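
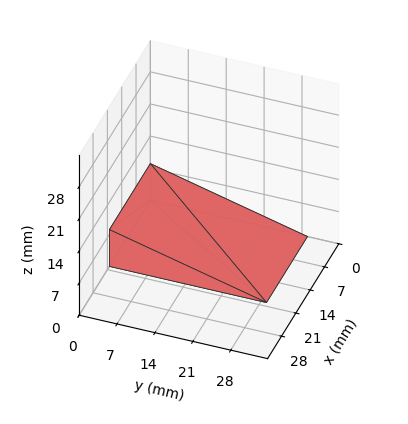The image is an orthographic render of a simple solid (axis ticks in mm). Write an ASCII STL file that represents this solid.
Reading the render: the shape is a wedge (ramp): 20 × 29 mm base, rising to 8 mm along the y=0 edge and sloping linearly to z=0 at y=29 (dimensions read to the nearest mm from the axis ticks). For the STL, each face is triangulated and given an outward normal.

solid part
  facet normal 0.0000 0.0000 -1.0000
    outer loop
      vertex 20.000 29.000 0.000
      vertex 20.000 0.000 0.000
      vertex 0.000 0.000 0.000
    endloop
  endfacet
  facet normal 0.0000 0.0000 -1.0000
    outer loop
      vertex 0.000 29.000 0.000
      vertex 20.000 29.000 0.000
      vertex 0.000 0.000 0.000
    endloop
  endfacet
  facet normal 0.0000 -1.0000 0.0000
    outer loop
      vertex 0.000 0.000 0.000
      vertex 20.000 0.000 0.000
      vertex 20.000 0.000 8.000
    endloop
  endfacet
  facet normal 0.0000 -1.0000 0.0000
    outer loop
      vertex 0.000 0.000 0.000
      vertex 20.000 0.000 8.000
      vertex 0.000 0.000 8.000
    endloop
  endfacet
  facet normal 0.0000 0.2659 0.9640
    outer loop
      vertex 0.000 0.000 8.000
      vertex 20.000 0.000 8.000
      vertex 20.000 29.000 0.000
    endloop
  endfacet
  facet normal 0.0000 0.2659 0.9640
    outer loop
      vertex 0.000 0.000 8.000
      vertex 20.000 29.000 0.000
      vertex 0.000 29.000 0.000
    endloop
  endfacet
  facet normal -1.0000 0.0000 0.0000
    outer loop
      vertex 0.000 0.000 8.000
      vertex 0.000 29.000 0.000
      vertex 0.000 0.000 0.000
    endloop
  endfacet
  facet normal 1.0000 0.0000 0.0000
    outer loop
      vertex 20.000 0.000 0.000
      vertex 20.000 29.000 0.000
      vertex 20.000 0.000 8.000
    endloop
  endfacet
endsolid part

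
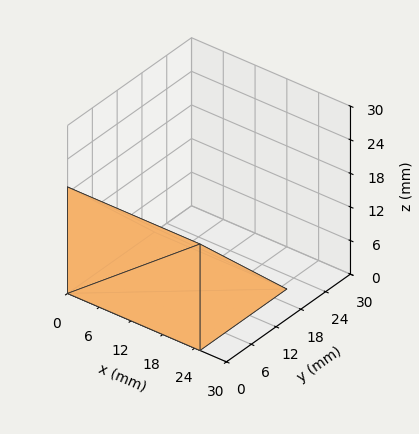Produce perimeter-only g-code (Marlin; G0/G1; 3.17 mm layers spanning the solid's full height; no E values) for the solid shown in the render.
Reading the render: the shape is a wedge (ramp): 25 × 21 mm base, rising to 19 mm along the y=0 edge and sloping linearly to z=0 at y=21 (dimensions read to the nearest mm from the axis ticks). For the g-code, the solid's height is divided into equal slices at the stated Δz and each level perimeter traced with G1 moves after a G0 lift.

; perimeter-only toolpath
G21 ; units = mm
G90 ; absolute positioning
G28 ; home
; layer 1
G0 Z3.17
G0 X0.00 Y0.00
G1 X25.00 Y0.00
G1 X25.00 Y17.50
G1 X0.00 Y17.50
G1 X0.00 Y0.00
; layer 2
G0 Z6.33
G0 X0.00 Y0.00
G1 X25.00 Y0.00
G1 X25.00 Y14.00
G1 X0.00 Y14.00
G1 X0.00 Y0.00
; layer 3
G0 Z9.50
G0 X0.00 Y0.00
G1 X25.00 Y0.00
G1 X25.00 Y10.50
G1 X0.00 Y10.50
G1 X0.00 Y0.00
; layer 4
G0 Z12.67
G0 X0.00 Y0.00
G1 X25.00 Y0.00
G1 X25.00 Y7.00
G1 X0.00 Y7.00
G1 X0.00 Y0.00
; layer 5
G0 Z15.83
G0 X0.00 Y0.00
G1 X25.00 Y0.00
G1 X25.00 Y3.50
G1 X0.00 Y3.50
G1 X0.00 Y0.00
M2 ; end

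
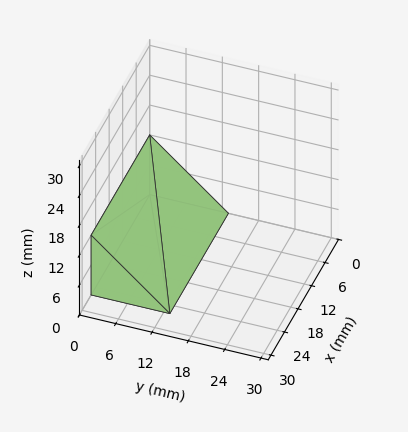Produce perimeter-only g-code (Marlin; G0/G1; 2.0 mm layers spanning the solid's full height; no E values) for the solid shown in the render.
Reading the render: the shape is a wedge (ramp): 26 × 13 mm base, rising to 12 mm along the y=0 edge and sloping linearly to z=0 at y=13 (dimensions read to the nearest mm from the axis ticks). For the g-code, the solid's height is divided into equal slices at the stated Δz and each level perimeter traced with G1 moves after a G0 lift.

; perimeter-only toolpath
G21 ; units = mm
G90 ; absolute positioning
G28 ; home
; layer 1
G0 Z2.0
G0 X0.0 Y0.0
G1 X26.0 Y0.0
G1 X26.0 Y10.8
G1 X0.0 Y10.8
G1 X0.0 Y0.0
; layer 2
G0 Z4.0
G0 X0.0 Y0.0
G1 X26.0 Y0.0
G1 X26.0 Y8.7
G1 X0.0 Y8.7
G1 X0.0 Y0.0
; layer 3
G0 Z6.0
G0 X0.0 Y0.0
G1 X26.0 Y0.0
G1 X26.0 Y6.5
G1 X0.0 Y6.5
G1 X0.0 Y0.0
; layer 4
G0 Z8.0
G0 X0.0 Y0.0
G1 X26.0 Y0.0
G1 X26.0 Y4.3
G1 X0.0 Y4.3
G1 X0.0 Y0.0
; layer 5
G0 Z10.0
G0 X0.0 Y0.0
G1 X26.0 Y0.0
G1 X26.0 Y2.2
G1 X0.0 Y2.2
G1 X0.0 Y0.0
M2 ; end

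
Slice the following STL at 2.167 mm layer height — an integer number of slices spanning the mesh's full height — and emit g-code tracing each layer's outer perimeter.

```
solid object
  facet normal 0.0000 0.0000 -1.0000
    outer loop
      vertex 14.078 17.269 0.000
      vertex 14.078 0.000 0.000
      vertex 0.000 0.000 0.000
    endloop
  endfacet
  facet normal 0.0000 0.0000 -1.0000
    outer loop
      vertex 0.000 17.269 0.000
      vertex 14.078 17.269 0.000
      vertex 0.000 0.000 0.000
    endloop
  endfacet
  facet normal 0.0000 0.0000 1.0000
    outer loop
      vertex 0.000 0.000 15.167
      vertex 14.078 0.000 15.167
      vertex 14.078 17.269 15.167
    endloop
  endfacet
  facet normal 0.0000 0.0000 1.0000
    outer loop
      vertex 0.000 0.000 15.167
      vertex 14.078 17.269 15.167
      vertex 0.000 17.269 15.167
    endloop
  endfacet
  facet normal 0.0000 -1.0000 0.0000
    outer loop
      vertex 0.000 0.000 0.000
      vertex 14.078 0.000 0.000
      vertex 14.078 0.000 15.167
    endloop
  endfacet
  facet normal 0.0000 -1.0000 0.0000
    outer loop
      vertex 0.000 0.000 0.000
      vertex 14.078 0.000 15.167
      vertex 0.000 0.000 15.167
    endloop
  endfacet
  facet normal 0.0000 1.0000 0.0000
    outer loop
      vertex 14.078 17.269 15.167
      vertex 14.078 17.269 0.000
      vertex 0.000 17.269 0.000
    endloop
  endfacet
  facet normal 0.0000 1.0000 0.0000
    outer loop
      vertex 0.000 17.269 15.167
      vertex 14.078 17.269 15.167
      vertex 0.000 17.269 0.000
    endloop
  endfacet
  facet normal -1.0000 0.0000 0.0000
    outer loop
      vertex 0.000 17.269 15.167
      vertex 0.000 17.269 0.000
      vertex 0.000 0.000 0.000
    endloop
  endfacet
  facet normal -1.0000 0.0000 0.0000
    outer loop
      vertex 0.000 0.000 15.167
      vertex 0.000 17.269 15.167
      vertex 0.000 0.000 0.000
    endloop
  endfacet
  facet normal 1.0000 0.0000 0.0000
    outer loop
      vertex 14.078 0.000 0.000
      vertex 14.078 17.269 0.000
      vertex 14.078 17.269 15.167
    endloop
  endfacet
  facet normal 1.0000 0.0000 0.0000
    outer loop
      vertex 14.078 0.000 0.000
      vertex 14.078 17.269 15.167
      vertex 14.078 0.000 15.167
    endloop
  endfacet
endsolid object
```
; perimeter-only toolpath
G21 ; units = mm
G90 ; absolute positioning
G28 ; home
; layer 1
G0 Z2.167
G0 X0.000 Y0.000
G1 X14.078 Y0.000
G1 X14.078 Y17.269
G1 X0.000 Y17.269
G1 X0.000 Y0.000
; layer 2
G0 Z4.333
G0 X0.000 Y0.000
G1 X14.078 Y0.000
G1 X14.078 Y17.269
G1 X0.000 Y17.269
G1 X0.000 Y0.000
; layer 3
G0 Z6.500
G0 X0.000 Y0.000
G1 X14.078 Y0.000
G1 X14.078 Y17.269
G1 X0.000 Y17.269
G1 X0.000 Y0.000
; layer 4
G0 Z8.667
G0 X0.000 Y0.000
G1 X14.078 Y0.000
G1 X14.078 Y17.269
G1 X0.000 Y17.269
G1 X0.000 Y0.000
; layer 5
G0 Z10.834
G0 X0.000 Y0.000
G1 X14.078 Y0.000
G1 X14.078 Y17.269
G1 X0.000 Y17.269
G1 X0.000 Y0.000
; layer 6
G0 Z13.000
G0 X0.000 Y0.000
G1 X14.078 Y0.000
G1 X14.078 Y17.269
G1 X0.000 Y17.269
G1 X0.000 Y0.000
; layer 7
G0 Z15.167
G0 X0.000 Y0.000
G1 X14.078 Y0.000
G1 X14.078 Y17.269
G1 X0.000 Y17.269
G1 X0.000 Y0.000
M2 ; end

The solid is a rectangular box, roughly 14.1 × 17.3 mm footprint and 15.2 mm tall. Slicing at Δz = 2.167 mm — 7 equal slices spanning the solid's height, so layer i sits at z = i·h/7 — gives 7 non-empty perimeters. Each is a 4-segment closed polygon; G0 lifts to the layer z and rapids to the start vertex, then G1 traces the edges.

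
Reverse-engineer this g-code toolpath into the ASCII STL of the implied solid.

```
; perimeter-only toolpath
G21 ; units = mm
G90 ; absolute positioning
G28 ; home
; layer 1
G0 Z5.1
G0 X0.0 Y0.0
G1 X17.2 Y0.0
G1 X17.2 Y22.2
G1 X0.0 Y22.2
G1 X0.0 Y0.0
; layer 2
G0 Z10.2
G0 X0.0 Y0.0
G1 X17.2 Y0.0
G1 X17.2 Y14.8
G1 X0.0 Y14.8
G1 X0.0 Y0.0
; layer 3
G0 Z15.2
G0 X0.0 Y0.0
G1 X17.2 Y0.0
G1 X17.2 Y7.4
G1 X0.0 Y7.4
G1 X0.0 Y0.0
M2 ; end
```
solid part
  facet normal 0.0000 0.0000 -1.0000
    outer loop
      vertex 17.2 29.6 0.0
      vertex 17.2 0.0 0.0
      vertex 0.0 0.0 0.0
    endloop
  endfacet
  facet normal 0.0000 0.0000 -1.0000
    outer loop
      vertex 0.0 29.6 0.0
      vertex 17.2 29.6 0.0
      vertex 0.0 0.0 0.0
    endloop
  endfacet
  facet normal 0.0000 -1.0000 0.0000
    outer loop
      vertex 0.0 0.0 0.0
      vertex 17.2 0.0 0.0
      vertex 17.2 0.0 20.3
    endloop
  endfacet
  facet normal 0.0000 -1.0000 0.0000
    outer loop
      vertex 0.0 0.0 0.0
      vertex 17.2 0.0 20.3
      vertex 0.0 0.0 20.3
    endloop
  endfacet
  facet normal 0.0000 0.5656 0.8247
    outer loop
      vertex 0.0 0.0 20.3
      vertex 17.2 0.0 20.3
      vertex 17.2 29.6 0.0
    endloop
  endfacet
  facet normal 0.0000 0.5656 0.8247
    outer loop
      vertex 0.0 0.0 20.3
      vertex 17.2 29.6 0.0
      vertex 0.0 29.6 0.0
    endloop
  endfacet
  facet normal -1.0000 0.0000 0.0000
    outer loop
      vertex 0.0 0.0 20.3
      vertex 0.0 29.6 0.0
      vertex 0.0 0.0 0.0
    endloop
  endfacet
  facet normal 1.0000 0.0000 0.0000
    outer loop
      vertex 17.2 0.0 0.0
      vertex 17.2 29.6 0.0
      vertex 17.2 0.0 20.3
    endloop
  endfacet
endsolid part

The G0 Z moves step by Δz≈5.1 mm. The G1 loops shrink linearly with z, so the solid tapers from its base footprint up to z≈20.3. Closing with a flat bottom cap and the tapered top and triangulating gives 8 facets — a wedge (ramp): 17.2 × 29.6 mm base, rising to 20.3 mm along the y=0 edge and sloping linearly to z=0 at y=29.6.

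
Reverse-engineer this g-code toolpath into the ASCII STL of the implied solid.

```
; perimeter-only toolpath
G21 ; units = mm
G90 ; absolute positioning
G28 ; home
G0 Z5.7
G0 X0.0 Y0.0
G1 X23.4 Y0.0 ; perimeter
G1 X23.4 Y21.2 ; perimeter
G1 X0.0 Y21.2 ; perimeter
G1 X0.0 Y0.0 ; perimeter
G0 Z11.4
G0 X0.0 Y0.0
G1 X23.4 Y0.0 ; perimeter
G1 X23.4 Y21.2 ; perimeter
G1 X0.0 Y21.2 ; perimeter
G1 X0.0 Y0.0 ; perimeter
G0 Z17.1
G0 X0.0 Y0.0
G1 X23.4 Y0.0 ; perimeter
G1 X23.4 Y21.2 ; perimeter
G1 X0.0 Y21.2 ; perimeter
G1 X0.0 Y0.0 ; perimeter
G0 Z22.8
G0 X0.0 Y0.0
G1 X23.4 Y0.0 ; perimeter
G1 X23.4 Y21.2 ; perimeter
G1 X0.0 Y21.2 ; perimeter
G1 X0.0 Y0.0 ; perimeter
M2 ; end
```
solid part
  facet normal 0.0000 0.0000 -1.0000
    outer loop
      vertex 23.4 21.2 0.0
      vertex 23.4 0.0 0.0
      vertex 0.0 0.0 0.0
    endloop
  endfacet
  facet normal 0.0000 0.0000 -1.0000
    outer loop
      vertex 0.0 21.2 0.0
      vertex 23.4 21.2 0.0
      vertex 0.0 0.0 0.0
    endloop
  endfacet
  facet normal 0.0000 0.0000 1.0000
    outer loop
      vertex 0.0 0.0 22.8
      vertex 23.4 0.0 22.8
      vertex 23.4 21.2 22.8
    endloop
  endfacet
  facet normal 0.0000 0.0000 1.0000
    outer loop
      vertex 0.0 0.0 22.8
      vertex 23.4 21.2 22.8
      vertex 0.0 21.2 22.8
    endloop
  endfacet
  facet normal 0.0000 -1.0000 0.0000
    outer loop
      vertex 0.0 0.0 0.0
      vertex 23.4 0.0 0.0
      vertex 23.4 0.0 22.8
    endloop
  endfacet
  facet normal 0.0000 -1.0000 0.0000
    outer loop
      vertex 0.0 0.0 0.0
      vertex 23.4 0.0 22.8
      vertex 0.0 0.0 22.8
    endloop
  endfacet
  facet normal 0.0000 1.0000 0.0000
    outer loop
      vertex 23.4 21.2 22.8
      vertex 23.4 21.2 0.0
      vertex 0.0 21.2 0.0
    endloop
  endfacet
  facet normal 0.0000 1.0000 0.0000
    outer loop
      vertex 0.0 21.2 22.8
      vertex 23.4 21.2 22.8
      vertex 0.0 21.2 0.0
    endloop
  endfacet
  facet normal -1.0000 0.0000 0.0000
    outer loop
      vertex 0.0 21.2 22.8
      vertex 0.0 21.2 0.0
      vertex 0.0 0.0 0.0
    endloop
  endfacet
  facet normal -1.0000 0.0000 0.0000
    outer loop
      vertex 0.0 0.0 22.8
      vertex 0.0 21.2 22.8
      vertex 0.0 0.0 0.0
    endloop
  endfacet
  facet normal 1.0000 0.0000 0.0000
    outer loop
      vertex 23.4 0.0 0.0
      vertex 23.4 21.2 0.0
      vertex 23.4 21.2 22.8
    endloop
  endfacet
  facet normal 1.0000 0.0000 0.0000
    outer loop
      vertex 23.4 0.0 0.0
      vertex 23.4 21.2 22.8
      vertex 23.4 0.0 22.8
    endloop
  endfacet
endsolid part

The G0 Z moves step by Δz≈5.7 mm. Every layer's G1 loop is the same polygon, so the solid is a straight extrusion of it from z=0 to z≈22.8. Closing with flat bottom and top caps and triangulating gives 12 facets — a rectangular box, roughly 23.4 × 21.2 mm footprint and 22.8 mm tall.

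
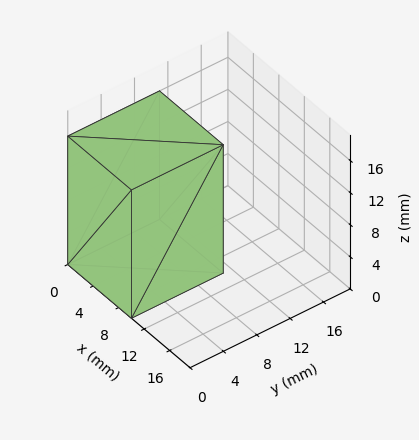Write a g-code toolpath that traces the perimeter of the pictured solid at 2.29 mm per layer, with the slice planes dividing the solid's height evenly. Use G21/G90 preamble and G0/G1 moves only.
Reading the render: the shape is a rectangular box, roughly 10 × 11 mm footprint and 16 mm tall (dimensions read to the nearest mm from the axis ticks). For the g-code, the solid's height is divided into equal slices at the stated Δz and each level perimeter traced with G1 moves after a G0 lift.

; perimeter-only toolpath
G21 ; units = mm
G90 ; absolute positioning
G28 ; home
; layer 1
G0 Z2.29
G0 X0.00 Y0.00
G1 X10.00 Y0.00
G1 X10.00 Y11.00
G1 X0.00 Y11.00
G1 X0.00 Y0.00
; layer 2
G0 Z4.57
G0 X0.00 Y0.00
G1 X10.00 Y0.00
G1 X10.00 Y11.00
G1 X0.00 Y11.00
G1 X0.00 Y0.00
; layer 3
G0 Z6.86
G0 X0.00 Y0.00
G1 X10.00 Y0.00
G1 X10.00 Y11.00
G1 X0.00 Y11.00
G1 X0.00 Y0.00
; layer 4
G0 Z9.14
G0 X0.00 Y0.00
G1 X10.00 Y0.00
G1 X10.00 Y11.00
G1 X0.00 Y11.00
G1 X0.00 Y0.00
; layer 5
G0 Z11.43
G0 X0.00 Y0.00
G1 X10.00 Y0.00
G1 X10.00 Y11.00
G1 X0.00 Y11.00
G1 X0.00 Y0.00
; layer 6
G0 Z13.71
G0 X0.00 Y0.00
G1 X10.00 Y0.00
G1 X10.00 Y11.00
G1 X0.00 Y11.00
G1 X0.00 Y0.00
; layer 7
G0 Z16.00
G0 X0.00 Y0.00
G1 X10.00 Y0.00
G1 X10.00 Y11.00
G1 X0.00 Y11.00
G1 X0.00 Y0.00
M2 ; end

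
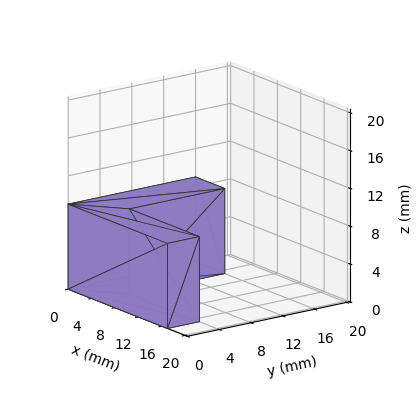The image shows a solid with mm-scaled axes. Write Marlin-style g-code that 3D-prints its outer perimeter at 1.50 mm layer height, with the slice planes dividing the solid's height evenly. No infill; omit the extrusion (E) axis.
Reading the render: the shape is an L-shaped prism: outer 17 × 16 mm, arm thicknesses ≈ 4 mm (horizontal) and 5 mm (vertical), extruded 9 mm in z (dimensions read to the nearest mm from the axis ticks). For the g-code, the solid's height is divided into equal slices at the stated Δz and each level perimeter traced with G1 moves after a G0 lift.

; perimeter-only toolpath
G21 ; units = mm
G90 ; absolute positioning
G28 ; home
; layer 1
G0 Z1.50
G0 X0.00 Y0.00
G1 X17.00 Y0.00
G1 X17.00 Y4.00
G1 X5.00 Y4.00
G1 X5.00 Y16.00
G1 X0.00 Y16.00
G1 X0.00 Y0.00
; layer 2
G0 Z3.00
G0 X0.00 Y0.00
G1 X17.00 Y0.00
G1 X17.00 Y4.00
G1 X5.00 Y4.00
G1 X5.00 Y16.00
G1 X0.00 Y16.00
G1 X0.00 Y0.00
; layer 3
G0 Z4.50
G0 X0.00 Y0.00
G1 X17.00 Y0.00
G1 X17.00 Y4.00
G1 X5.00 Y4.00
G1 X5.00 Y16.00
G1 X0.00 Y16.00
G1 X0.00 Y0.00
; layer 4
G0 Z6.00
G0 X0.00 Y0.00
G1 X17.00 Y0.00
G1 X17.00 Y4.00
G1 X5.00 Y4.00
G1 X5.00 Y16.00
G1 X0.00 Y16.00
G1 X0.00 Y0.00
; layer 5
G0 Z7.50
G0 X0.00 Y0.00
G1 X17.00 Y0.00
G1 X17.00 Y4.00
G1 X5.00 Y4.00
G1 X5.00 Y16.00
G1 X0.00 Y16.00
G1 X0.00 Y0.00
; layer 6
G0 Z9.00
G0 X0.00 Y0.00
G1 X17.00 Y0.00
G1 X17.00 Y4.00
G1 X5.00 Y4.00
G1 X5.00 Y16.00
G1 X0.00 Y16.00
G1 X0.00 Y0.00
M2 ; end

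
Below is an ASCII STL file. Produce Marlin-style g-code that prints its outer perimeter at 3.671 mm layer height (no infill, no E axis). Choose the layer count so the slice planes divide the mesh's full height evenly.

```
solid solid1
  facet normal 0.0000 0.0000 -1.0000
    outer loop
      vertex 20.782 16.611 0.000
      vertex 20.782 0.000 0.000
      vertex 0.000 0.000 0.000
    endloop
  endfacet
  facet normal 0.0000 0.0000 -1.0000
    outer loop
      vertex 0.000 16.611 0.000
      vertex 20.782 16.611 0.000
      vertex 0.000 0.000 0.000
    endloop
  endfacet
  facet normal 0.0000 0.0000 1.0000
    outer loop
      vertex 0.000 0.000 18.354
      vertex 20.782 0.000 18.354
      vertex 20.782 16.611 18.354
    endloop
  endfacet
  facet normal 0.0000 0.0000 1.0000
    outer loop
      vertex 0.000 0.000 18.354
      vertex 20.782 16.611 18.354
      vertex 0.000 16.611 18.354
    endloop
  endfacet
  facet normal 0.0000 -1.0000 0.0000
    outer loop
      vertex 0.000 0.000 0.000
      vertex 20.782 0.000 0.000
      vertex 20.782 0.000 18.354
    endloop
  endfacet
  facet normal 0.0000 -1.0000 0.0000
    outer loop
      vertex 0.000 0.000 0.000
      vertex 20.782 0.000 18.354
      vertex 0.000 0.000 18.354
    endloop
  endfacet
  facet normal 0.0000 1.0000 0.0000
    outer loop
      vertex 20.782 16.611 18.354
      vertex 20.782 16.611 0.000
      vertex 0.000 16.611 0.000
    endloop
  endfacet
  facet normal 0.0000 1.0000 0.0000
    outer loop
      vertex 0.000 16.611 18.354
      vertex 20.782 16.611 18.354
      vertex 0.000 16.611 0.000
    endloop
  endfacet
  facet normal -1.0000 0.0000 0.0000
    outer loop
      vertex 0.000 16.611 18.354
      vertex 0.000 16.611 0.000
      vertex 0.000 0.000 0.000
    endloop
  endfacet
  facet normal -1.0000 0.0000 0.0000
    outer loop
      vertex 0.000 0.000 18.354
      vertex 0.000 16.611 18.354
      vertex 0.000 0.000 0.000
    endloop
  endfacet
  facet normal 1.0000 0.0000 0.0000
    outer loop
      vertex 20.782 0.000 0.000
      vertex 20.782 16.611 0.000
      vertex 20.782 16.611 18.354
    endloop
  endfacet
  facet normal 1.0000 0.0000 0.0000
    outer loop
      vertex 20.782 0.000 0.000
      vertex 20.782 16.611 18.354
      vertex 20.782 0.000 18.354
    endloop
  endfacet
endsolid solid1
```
; perimeter-only toolpath
G21 ; units = mm
G90 ; absolute positioning
G28 ; home
; layer 1
G0 Z3.671
G0 X0.000 Y0.000
G1 X20.782 Y0.000
G1 X20.782 Y16.611
G1 X0.000 Y16.611
G1 X0.000 Y0.000
; layer 2
G0 Z7.342
G0 X0.000 Y0.000
G1 X20.782 Y0.000
G1 X20.782 Y16.611
G1 X0.000 Y16.611
G1 X0.000 Y0.000
; layer 3
G0 Z11.012
G0 X0.000 Y0.000
G1 X20.782 Y0.000
G1 X20.782 Y16.611
G1 X0.000 Y16.611
G1 X0.000 Y0.000
; layer 4
G0 Z14.683
G0 X0.000 Y0.000
G1 X20.782 Y0.000
G1 X20.782 Y16.611
G1 X0.000 Y16.611
G1 X0.000 Y0.000
; layer 5
G0 Z18.354
G0 X0.000 Y0.000
G1 X20.782 Y0.000
G1 X20.782 Y16.611
G1 X0.000 Y16.611
G1 X0.000 Y0.000
M2 ; end

The solid is a rectangular box, roughly 20.8 × 16.6 mm footprint and 18.4 mm tall. Slicing at Δz = 3.671 mm — 5 equal slices spanning the solid's height, so layer i sits at z = i·h/5 — gives 5 non-empty perimeters. Each is a 4-segment closed polygon; G0 lifts to the layer z and rapids to the start vertex, then G1 traces the edges.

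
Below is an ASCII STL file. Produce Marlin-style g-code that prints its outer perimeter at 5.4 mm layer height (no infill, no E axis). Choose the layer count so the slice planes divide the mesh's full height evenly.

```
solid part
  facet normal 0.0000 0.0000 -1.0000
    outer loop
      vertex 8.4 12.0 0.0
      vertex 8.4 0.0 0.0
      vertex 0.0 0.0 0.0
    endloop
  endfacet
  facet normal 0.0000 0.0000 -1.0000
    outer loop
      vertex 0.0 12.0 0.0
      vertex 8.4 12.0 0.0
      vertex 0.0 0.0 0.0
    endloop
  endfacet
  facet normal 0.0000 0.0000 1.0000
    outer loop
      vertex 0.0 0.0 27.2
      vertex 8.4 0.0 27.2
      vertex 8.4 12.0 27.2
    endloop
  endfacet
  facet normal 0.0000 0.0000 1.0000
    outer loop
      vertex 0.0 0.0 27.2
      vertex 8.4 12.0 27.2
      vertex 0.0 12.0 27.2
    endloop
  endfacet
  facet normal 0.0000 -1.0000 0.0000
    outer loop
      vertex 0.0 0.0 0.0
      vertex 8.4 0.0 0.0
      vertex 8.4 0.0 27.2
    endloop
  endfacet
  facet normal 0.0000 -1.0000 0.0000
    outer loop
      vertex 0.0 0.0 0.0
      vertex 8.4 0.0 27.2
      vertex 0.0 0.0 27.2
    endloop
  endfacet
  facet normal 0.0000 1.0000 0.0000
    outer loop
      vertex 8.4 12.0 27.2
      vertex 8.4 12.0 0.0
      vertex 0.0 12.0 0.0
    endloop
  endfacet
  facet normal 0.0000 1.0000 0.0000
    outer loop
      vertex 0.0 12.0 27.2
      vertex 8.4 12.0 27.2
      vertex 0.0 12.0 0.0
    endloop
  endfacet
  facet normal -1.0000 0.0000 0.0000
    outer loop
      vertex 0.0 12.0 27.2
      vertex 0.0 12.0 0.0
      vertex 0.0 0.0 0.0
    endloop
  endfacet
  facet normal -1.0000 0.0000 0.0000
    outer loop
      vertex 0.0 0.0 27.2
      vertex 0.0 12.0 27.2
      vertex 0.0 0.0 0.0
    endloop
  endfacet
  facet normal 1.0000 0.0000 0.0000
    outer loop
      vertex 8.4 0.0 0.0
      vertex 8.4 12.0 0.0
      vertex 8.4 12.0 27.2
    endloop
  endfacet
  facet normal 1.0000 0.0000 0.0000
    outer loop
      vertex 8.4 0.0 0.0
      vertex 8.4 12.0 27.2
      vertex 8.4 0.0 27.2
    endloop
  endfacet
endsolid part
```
; perimeter-only toolpath
G21 ; units = mm
G90 ; absolute positioning
G28 ; home
; layer 1
G0 Z5.4
G0 X0.0 Y0.0
G1 X8.4 Y0.0
G1 X8.4 Y12.0
G1 X0.0 Y12.0
G1 X0.0 Y0.0
; layer 2
G0 Z10.9
G0 X0.0 Y0.0
G1 X8.4 Y0.0
G1 X8.4 Y12.0
G1 X0.0 Y12.0
G1 X0.0 Y0.0
; layer 3
G0 Z16.3
G0 X0.0 Y0.0
G1 X8.4 Y0.0
G1 X8.4 Y12.0
G1 X0.0 Y12.0
G1 X0.0 Y0.0
; layer 4
G0 Z21.8
G0 X0.0 Y0.0
G1 X8.4 Y0.0
G1 X8.4 Y12.0
G1 X0.0 Y12.0
G1 X0.0 Y0.0
; layer 5
G0 Z27.2
G0 X0.0 Y0.0
G1 X8.4 Y0.0
G1 X8.4 Y12.0
G1 X0.0 Y12.0
G1 X0.0 Y0.0
M2 ; end

The solid is a rectangular box, roughly 8.4 × 12 mm footprint and 27.2 mm tall. Slicing at Δz = 5.4 mm — 5 equal slices spanning the solid's height, so layer i sits at z = i·h/5 — gives 5 non-empty perimeters. Each is a 4-segment closed polygon; G0 lifts to the layer z and rapids to the start vertex, then G1 traces the edges.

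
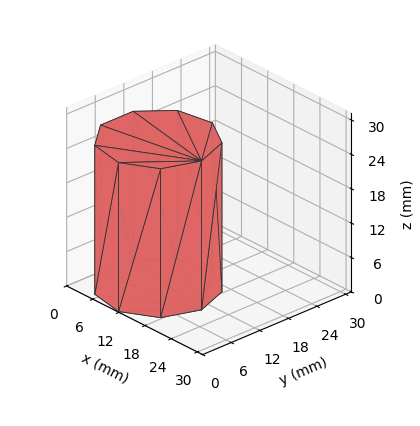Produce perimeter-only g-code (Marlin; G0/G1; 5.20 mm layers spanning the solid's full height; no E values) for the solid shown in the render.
Reading the render: the shape is a regular 9-sided prism (a cylinder approximated with 9 flat sides), circumscribed radius ≈ 10 mm, height ≈ 26 mm (dimensions read to the nearest mm from the axis ticks). For the g-code, the solid's height is divided into equal slices at the stated Δz and each level perimeter traced with G1 moves after a G0 lift.

; perimeter-only toolpath
G21 ; units = mm
G90 ; absolute positioning
G28 ; home
; layer 1
G0 Z5.20
G0 X20.00 Y10.00
G1 X17.66 Y16.43
G1 X11.74 Y19.85
G1 X5.00 Y18.66
G1 X0.60 Y13.42
G1 X0.60 Y6.58
G1 X5.00 Y1.34
G1 X11.74 Y0.15
G1 X17.66 Y3.57
G1 X20.00 Y10.00
; layer 2
G0 Z10.40
G0 X20.00 Y10.00
G1 X17.66 Y16.43
G1 X11.74 Y19.85
G1 X5.00 Y18.66
G1 X0.60 Y13.42
G1 X0.60 Y6.58
G1 X5.00 Y1.34
G1 X11.74 Y0.15
G1 X17.66 Y3.57
G1 X20.00 Y10.00
; layer 3
G0 Z15.60
G0 X20.00 Y10.00
G1 X17.66 Y16.43
G1 X11.74 Y19.85
G1 X5.00 Y18.66
G1 X0.60 Y13.42
G1 X0.60 Y6.58
G1 X5.00 Y1.34
G1 X11.74 Y0.15
G1 X17.66 Y3.57
G1 X20.00 Y10.00
; layer 4
G0 Z20.80
G0 X20.00 Y10.00
G1 X17.66 Y16.43
G1 X11.74 Y19.85
G1 X5.00 Y18.66
G1 X0.60 Y13.42
G1 X0.60 Y6.58
G1 X5.00 Y1.34
G1 X11.74 Y0.15
G1 X17.66 Y3.57
G1 X20.00 Y10.00
; layer 5
G0 Z26.00
G0 X20.00 Y10.00
G1 X17.66 Y16.43
G1 X11.74 Y19.85
G1 X5.00 Y18.66
G1 X0.60 Y13.42
G1 X0.60 Y6.58
G1 X5.00 Y1.34
G1 X11.74 Y0.15
G1 X17.66 Y3.57
G1 X20.00 Y10.00
M2 ; end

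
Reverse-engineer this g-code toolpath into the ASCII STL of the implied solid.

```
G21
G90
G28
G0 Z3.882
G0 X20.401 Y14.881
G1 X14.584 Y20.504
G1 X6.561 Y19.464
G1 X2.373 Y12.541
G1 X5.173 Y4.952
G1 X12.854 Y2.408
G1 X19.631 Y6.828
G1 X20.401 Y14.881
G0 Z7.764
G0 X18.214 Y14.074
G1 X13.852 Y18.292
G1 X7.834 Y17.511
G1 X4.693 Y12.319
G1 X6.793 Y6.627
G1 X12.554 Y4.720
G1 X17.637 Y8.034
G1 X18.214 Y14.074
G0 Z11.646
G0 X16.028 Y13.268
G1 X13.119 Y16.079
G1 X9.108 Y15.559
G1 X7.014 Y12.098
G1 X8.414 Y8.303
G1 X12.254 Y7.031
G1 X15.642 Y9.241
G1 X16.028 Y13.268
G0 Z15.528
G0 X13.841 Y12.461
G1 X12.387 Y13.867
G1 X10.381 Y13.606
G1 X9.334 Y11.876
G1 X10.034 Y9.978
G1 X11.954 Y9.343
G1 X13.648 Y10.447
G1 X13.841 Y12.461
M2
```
solid part
  facet normal 0.0000 0.0000 -1.0000
    outer loop
      vertex 5.288 21.416 0.000
      vertex 15.317 22.717 0.000
      vertex 22.588 15.688 0.000
    endloop
  endfacet
  facet normal 0.0000 0.0000 -1.0000
    outer loop
      vertex 0.053 12.763 0.000
      vertex 5.288 21.416 0.000
      vertex 22.588 15.688 0.000
    endloop
  endfacet
  facet normal 0.0000 0.0000 -1.0000
    outer loop
      vertex 3.553 3.276 0.000
      vertex 0.053 12.763 0.000
      vertex 22.588 15.688 0.000
    endloop
  endfacet
  facet normal 0.0000 0.0000 -1.0000
    outer loop
      vertex 13.154 0.097 0.000
      vertex 3.553 3.276 0.000
      vertex 22.588 15.688 0.000
    endloop
  endfacet
  facet normal 0.0000 0.0000 -1.0000
    outer loop
      vertex 21.625 5.621 0.000
      vertex 13.154 0.097 0.000
      vertex 22.588 15.688 0.000
    endloop
  endfacet
  facet normal 0.6113 0.6324 0.4758
    outer loop
      vertex 22.588 15.688 0.000
      vertex 15.317 22.717 0.000
      vertex 11.654 11.654 19.410
    endloop
  endfacet
  facet normal -0.1132 0.8722 0.4758
    outer loop
      vertex 15.317 22.717 0.000
      vertex 5.288 21.416 0.000
      vertex 11.654 11.654 19.410
    endloop
  endfacet
  facet normal -0.7525 0.4553 0.4758
    outer loop
      vertex 5.288 21.416 0.000
      vertex 0.053 12.763 0.000
      vertex 11.654 11.654 19.410
    endloop
  endfacet
  facet normal -0.8252 -0.3044 0.4758
    outer loop
      vertex 0.053 12.763 0.000
      vertex 3.553 3.276 0.000
      vertex 11.654 11.654 19.410
    endloop
  endfacet
  facet normal -0.2765 -0.8350 0.4758
    outer loop
      vertex 3.553 3.276 0.000
      vertex 13.154 0.097 0.000
      vertex 11.654 11.654 19.410
    endloop
  endfacet
  facet normal 0.4804 -0.7367 0.4758
    outer loop
      vertex 13.154 0.097 0.000
      vertex 21.625 5.621 0.000
      vertex 11.654 11.654 19.410
    endloop
  endfacet
  facet normal 0.8756 -0.0838 0.4758
    outer loop
      vertex 21.625 5.621 0.000
      vertex 22.588 15.688 0.000
      vertex 11.654 11.654 19.410
    endloop
  endfacet
endsolid part

The G0 Z moves step by Δz≈3.882 mm. The G1 loops shrink linearly with z, so the solid tapers from its base footprint up to z≈19.4. Closing with a flat bottom cap and the tapered top and triangulating gives 12 facets — a regular 7-sided pyramid, base circumscribed radius ≈ 11.7 mm, apex at z ≈ 19.4 mm.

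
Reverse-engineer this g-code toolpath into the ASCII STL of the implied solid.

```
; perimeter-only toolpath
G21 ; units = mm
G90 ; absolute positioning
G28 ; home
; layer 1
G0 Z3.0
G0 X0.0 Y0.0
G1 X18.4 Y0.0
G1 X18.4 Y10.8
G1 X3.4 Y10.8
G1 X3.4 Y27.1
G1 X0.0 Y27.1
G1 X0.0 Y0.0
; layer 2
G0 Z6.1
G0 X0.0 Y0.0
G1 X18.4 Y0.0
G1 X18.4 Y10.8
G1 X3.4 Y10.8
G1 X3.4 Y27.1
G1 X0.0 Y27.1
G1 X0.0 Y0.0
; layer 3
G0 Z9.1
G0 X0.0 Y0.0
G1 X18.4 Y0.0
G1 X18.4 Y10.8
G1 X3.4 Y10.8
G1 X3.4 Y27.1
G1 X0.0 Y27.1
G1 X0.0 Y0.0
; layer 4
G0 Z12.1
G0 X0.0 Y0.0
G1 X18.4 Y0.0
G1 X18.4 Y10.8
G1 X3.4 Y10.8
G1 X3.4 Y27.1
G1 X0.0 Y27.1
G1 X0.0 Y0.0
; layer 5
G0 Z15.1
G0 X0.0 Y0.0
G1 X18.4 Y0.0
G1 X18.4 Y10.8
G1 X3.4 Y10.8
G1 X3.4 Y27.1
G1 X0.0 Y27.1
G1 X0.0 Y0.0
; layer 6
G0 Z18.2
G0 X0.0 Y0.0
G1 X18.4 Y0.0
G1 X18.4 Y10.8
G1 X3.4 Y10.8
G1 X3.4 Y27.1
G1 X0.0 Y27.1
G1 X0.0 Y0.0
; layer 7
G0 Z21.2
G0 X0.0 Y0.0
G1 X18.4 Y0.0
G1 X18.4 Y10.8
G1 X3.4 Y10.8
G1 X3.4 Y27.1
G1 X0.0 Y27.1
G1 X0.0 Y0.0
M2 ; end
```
solid part
  facet normal 0.0000 0.0000 -1.0000
    outer loop
      vertex 18.4 10.8 0.0
      vertex 18.4 0.0 0.0
      vertex 0.0 0.0 0.0
    endloop
  endfacet
  facet normal 0.0000 0.0000 -1.0000
    outer loop
      vertex 3.4 10.8 0.0
      vertex 18.4 10.8 0.0
      vertex 0.0 0.0 0.0
    endloop
  endfacet
  facet normal 0.0000 0.0000 -1.0000
    outer loop
      vertex 3.4 27.1 0.0
      vertex 3.4 10.8 0.0
      vertex 0.0 0.0 0.0
    endloop
  endfacet
  facet normal 0.0000 0.0000 -1.0000
    outer loop
      vertex 0.0 27.1 0.0
      vertex 3.4 27.1 0.0
      vertex 0.0 0.0 0.0
    endloop
  endfacet
  facet normal 0.0000 0.0000 1.0000
    outer loop
      vertex 0.0 0.0 21.2
      vertex 18.4 0.0 21.2
      vertex 18.4 10.8 21.2
    endloop
  endfacet
  facet normal 0.0000 0.0000 1.0000
    outer loop
      vertex 0.0 0.0 21.2
      vertex 18.4 10.8 21.2
      vertex 3.4 10.8 21.2
    endloop
  endfacet
  facet normal 0.0000 0.0000 1.0000
    outer loop
      vertex 0.0 0.0 21.2
      vertex 3.4 10.8 21.2
      vertex 3.4 27.1 21.2
    endloop
  endfacet
  facet normal 0.0000 0.0000 1.0000
    outer loop
      vertex 0.0 0.0 21.2
      vertex 3.4 27.1 21.2
      vertex 0.0 27.1 21.2
    endloop
  endfacet
  facet normal 0.0000 -1.0000 0.0000
    outer loop
      vertex 0.0 0.0 0.0
      vertex 18.4 0.0 0.0
      vertex 18.4 0.0 21.2
    endloop
  endfacet
  facet normal 0.0000 -1.0000 0.0000
    outer loop
      vertex 0.0 0.0 0.0
      vertex 18.4 0.0 21.2
      vertex 0.0 0.0 21.2
    endloop
  endfacet
  facet normal 1.0000 0.0000 0.0000
    outer loop
      vertex 18.4 0.0 0.0
      vertex 18.4 10.8 0.0
      vertex 18.4 10.8 21.2
    endloop
  endfacet
  facet normal 1.0000 0.0000 0.0000
    outer loop
      vertex 18.4 0.0 0.0
      vertex 18.4 10.8 21.2
      vertex 18.4 0.0 21.2
    endloop
  endfacet
  facet normal 0.0000 1.0000 0.0000
    outer loop
      vertex 18.4 10.8 0.0
      vertex 3.4 10.8 0.0
      vertex 3.4 10.8 21.2
    endloop
  endfacet
  facet normal 0.0000 1.0000 0.0000
    outer loop
      vertex 18.4 10.8 0.0
      vertex 3.4 10.8 21.2
      vertex 18.4 10.8 21.2
    endloop
  endfacet
  facet normal 1.0000 0.0000 0.0000
    outer loop
      vertex 3.4 10.8 0.0
      vertex 3.4 27.1 0.0
      vertex 3.4 27.1 21.2
    endloop
  endfacet
  facet normal 1.0000 0.0000 0.0000
    outer loop
      vertex 3.4 10.8 0.0
      vertex 3.4 27.1 21.2
      vertex 3.4 10.8 21.2
    endloop
  endfacet
  facet normal 0.0000 1.0000 0.0000
    outer loop
      vertex 3.4 27.1 0.0
      vertex 0.0 27.1 0.0
      vertex 0.0 27.1 21.2
    endloop
  endfacet
  facet normal 0.0000 1.0000 0.0000
    outer loop
      vertex 3.4 27.1 0.0
      vertex 0.0 27.1 21.2
      vertex 3.4 27.1 21.2
    endloop
  endfacet
  facet normal -1.0000 0.0000 0.0000
    outer loop
      vertex 0.0 27.1 0.0
      vertex 0.0 0.0 0.0
      vertex 0.0 0.0 21.2
    endloop
  endfacet
  facet normal -1.0000 0.0000 0.0000
    outer loop
      vertex 0.0 27.1 0.0
      vertex 0.0 0.0 21.2
      vertex 0.0 27.1 21.2
    endloop
  endfacet
endsolid part

The G0 Z moves step by Δz≈3.0 mm. Every layer's G1 loop is the same polygon, so the solid is a straight extrusion of it from z=0 to z≈21.2. Closing with flat bottom and top caps and triangulating gives 20 facets — an L-shaped prism: outer 18.4 × 27.1 mm, arm thicknesses ≈ 10.8 mm (horizontal) and 3.4 mm (vertical), extruded 21.2 mm in z.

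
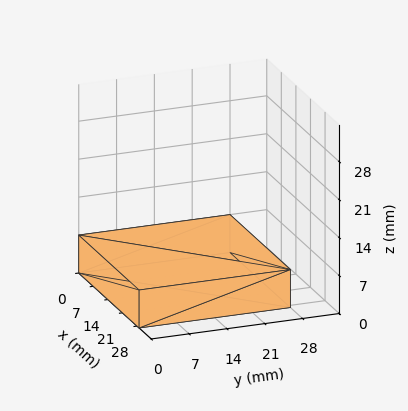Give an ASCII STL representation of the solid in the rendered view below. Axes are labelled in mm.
Reading the render: the shape is a rectangular box, roughly 29 × 28 mm footprint and 7 mm tall (dimensions read to the nearest mm from the axis ticks). For the STL, each face is triangulated and given an outward normal.

solid part
  facet normal 0.0000 0.0000 -1.0000
    outer loop
      vertex 29.0 28.0 0.0
      vertex 29.0 0.0 0.0
      vertex 0.0 0.0 0.0
    endloop
  endfacet
  facet normal 0.0000 0.0000 -1.0000
    outer loop
      vertex 0.0 28.0 0.0
      vertex 29.0 28.0 0.0
      vertex 0.0 0.0 0.0
    endloop
  endfacet
  facet normal 0.0000 0.0000 1.0000
    outer loop
      vertex 0.0 0.0 7.0
      vertex 29.0 0.0 7.0
      vertex 29.0 28.0 7.0
    endloop
  endfacet
  facet normal 0.0000 0.0000 1.0000
    outer loop
      vertex 0.0 0.0 7.0
      vertex 29.0 28.0 7.0
      vertex 0.0 28.0 7.0
    endloop
  endfacet
  facet normal 0.0000 -1.0000 0.0000
    outer loop
      vertex 0.0 0.0 0.0
      vertex 29.0 0.0 0.0
      vertex 29.0 0.0 7.0
    endloop
  endfacet
  facet normal 0.0000 -1.0000 0.0000
    outer loop
      vertex 0.0 0.0 0.0
      vertex 29.0 0.0 7.0
      vertex 0.0 0.0 7.0
    endloop
  endfacet
  facet normal 0.0000 1.0000 0.0000
    outer loop
      vertex 29.0 28.0 7.0
      vertex 29.0 28.0 0.0
      vertex 0.0 28.0 0.0
    endloop
  endfacet
  facet normal 0.0000 1.0000 0.0000
    outer loop
      vertex 0.0 28.0 7.0
      vertex 29.0 28.0 7.0
      vertex 0.0 28.0 0.0
    endloop
  endfacet
  facet normal -1.0000 0.0000 0.0000
    outer loop
      vertex 0.0 28.0 7.0
      vertex 0.0 28.0 0.0
      vertex 0.0 0.0 0.0
    endloop
  endfacet
  facet normal -1.0000 0.0000 0.0000
    outer loop
      vertex 0.0 0.0 7.0
      vertex 0.0 28.0 7.0
      vertex 0.0 0.0 0.0
    endloop
  endfacet
  facet normal 1.0000 0.0000 0.0000
    outer loop
      vertex 29.0 0.0 0.0
      vertex 29.0 28.0 0.0
      vertex 29.0 28.0 7.0
    endloop
  endfacet
  facet normal 1.0000 0.0000 0.0000
    outer loop
      vertex 29.0 0.0 0.0
      vertex 29.0 28.0 7.0
      vertex 29.0 0.0 7.0
    endloop
  endfacet
endsolid part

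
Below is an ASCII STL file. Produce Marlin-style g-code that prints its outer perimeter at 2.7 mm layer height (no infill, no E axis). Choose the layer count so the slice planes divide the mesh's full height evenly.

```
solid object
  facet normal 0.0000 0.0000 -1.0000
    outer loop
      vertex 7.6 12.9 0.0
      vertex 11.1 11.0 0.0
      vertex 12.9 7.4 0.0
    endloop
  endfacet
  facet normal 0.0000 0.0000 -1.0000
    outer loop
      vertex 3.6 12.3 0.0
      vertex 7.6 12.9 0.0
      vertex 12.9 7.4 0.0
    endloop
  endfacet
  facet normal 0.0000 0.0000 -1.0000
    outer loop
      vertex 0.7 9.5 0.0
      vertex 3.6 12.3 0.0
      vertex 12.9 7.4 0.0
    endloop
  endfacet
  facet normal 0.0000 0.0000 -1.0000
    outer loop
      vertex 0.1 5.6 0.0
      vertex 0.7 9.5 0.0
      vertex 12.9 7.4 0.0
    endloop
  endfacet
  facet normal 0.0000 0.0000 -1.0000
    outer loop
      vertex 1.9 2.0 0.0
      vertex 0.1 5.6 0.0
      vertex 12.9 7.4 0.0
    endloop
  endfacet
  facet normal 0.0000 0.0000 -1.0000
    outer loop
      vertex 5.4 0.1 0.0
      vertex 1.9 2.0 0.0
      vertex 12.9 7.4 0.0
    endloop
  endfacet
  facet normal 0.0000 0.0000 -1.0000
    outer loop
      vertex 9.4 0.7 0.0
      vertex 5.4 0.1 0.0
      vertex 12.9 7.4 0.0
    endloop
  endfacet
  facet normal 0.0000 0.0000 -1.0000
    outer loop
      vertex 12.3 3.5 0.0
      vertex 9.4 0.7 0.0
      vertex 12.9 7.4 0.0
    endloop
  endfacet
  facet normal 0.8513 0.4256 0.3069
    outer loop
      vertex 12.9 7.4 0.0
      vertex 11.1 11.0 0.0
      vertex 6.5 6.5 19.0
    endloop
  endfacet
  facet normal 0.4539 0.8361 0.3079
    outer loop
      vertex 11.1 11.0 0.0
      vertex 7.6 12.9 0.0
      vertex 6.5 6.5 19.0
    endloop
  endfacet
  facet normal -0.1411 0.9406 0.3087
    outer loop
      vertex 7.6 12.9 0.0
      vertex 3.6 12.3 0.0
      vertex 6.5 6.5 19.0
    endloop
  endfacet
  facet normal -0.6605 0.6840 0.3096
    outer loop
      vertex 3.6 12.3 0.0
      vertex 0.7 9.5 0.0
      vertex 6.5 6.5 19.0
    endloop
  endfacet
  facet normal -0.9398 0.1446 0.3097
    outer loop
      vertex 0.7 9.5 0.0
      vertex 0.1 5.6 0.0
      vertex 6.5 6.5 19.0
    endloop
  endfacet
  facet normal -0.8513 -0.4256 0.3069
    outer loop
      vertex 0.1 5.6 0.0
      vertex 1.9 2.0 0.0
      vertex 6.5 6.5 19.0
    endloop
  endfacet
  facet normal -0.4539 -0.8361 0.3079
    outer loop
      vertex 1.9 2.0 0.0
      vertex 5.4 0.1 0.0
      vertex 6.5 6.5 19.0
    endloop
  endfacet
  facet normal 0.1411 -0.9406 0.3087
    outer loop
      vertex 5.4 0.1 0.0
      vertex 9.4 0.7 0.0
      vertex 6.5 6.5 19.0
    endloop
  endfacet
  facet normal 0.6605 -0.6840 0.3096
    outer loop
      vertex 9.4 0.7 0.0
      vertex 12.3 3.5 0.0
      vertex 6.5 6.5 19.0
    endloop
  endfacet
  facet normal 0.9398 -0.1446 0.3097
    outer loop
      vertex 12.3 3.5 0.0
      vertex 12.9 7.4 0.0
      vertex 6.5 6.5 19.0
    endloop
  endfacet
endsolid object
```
; perimeter-only toolpath
G21 ; units = mm
G90 ; absolute positioning
G28 ; home
; layer 1
G0 Z2.7
G0 X12.0 Y7.3
G1 X10.4 Y10.4
G1 X7.4 Y12.0
G1 X4.0 Y11.5
G1 X1.5 Y9.1
G1 X1.0 Y5.7
G1 X2.6 Y2.6
G1 X5.6 Y1.0
G1 X9.0 Y1.5
G1 X11.5 Y3.9
G1 X12.0 Y7.3
; layer 2
G0 Z5.4
G0 X11.1 Y7.1
G1 X9.8 Y9.7
G1 X7.3 Y11.1
G1 X4.4 Y10.6
G1 X2.4 Y8.6
G1 X1.9 Y5.9
G1 X3.2 Y3.3
G1 X5.7 Y1.9
G1 X8.6 Y2.4
G1 X10.6 Y4.4
G1 X11.1 Y7.1
; layer 3
G0 Z8.1
G0 X10.2 Y7.0
G1 X9.1 Y9.1
G1 X7.1 Y10.2
G1 X4.8 Y9.8
G1 X3.2 Y8.2
G1 X2.8 Y6.0
G1 X3.9 Y3.9
G1 X5.9 Y2.8
G1 X8.2 Y3.2
G1 X9.8 Y4.8
G1 X10.2 Y7.0
; layer 4
G0 Z10.9
G0 X9.2 Y6.9
G1 X8.5 Y8.4
G1 X7.0 Y9.2
G1 X5.3 Y9.0
G1 X4.0 Y7.8
G1 X3.8 Y6.1
G1 X4.5 Y4.6
G1 X6.0 Y3.8
G1 X7.7 Y4.0
G1 X9.0 Y5.2
G1 X9.2 Y6.9
; layer 5
G0 Z13.6
G0 X8.3 Y6.8
G1 X7.8 Y7.8
G1 X6.8 Y8.3
G1 X5.7 Y8.2
G1 X4.8 Y7.4
G1 X4.7 Y6.2
G1 X5.2 Y5.2
G1 X6.2 Y4.7
G1 X7.3 Y4.8
G1 X8.2 Y5.6
G1 X8.3 Y6.8
; layer 6
G0 Z16.3
G0 X7.4 Y6.6
G1 X7.2 Y7.1
G1 X6.7 Y7.4
G1 X6.1 Y7.3
G1 X5.7 Y6.9
G1 X5.6 Y6.4
G1 X5.8 Y5.9
G1 X6.3 Y5.6
G1 X6.9 Y5.7
G1 X7.3 Y6.1
G1 X7.4 Y6.6
M2 ; end

The solid is a regular 10-sided pyramid, base circumscribed radius ≈ 6.5 mm, apex at z ≈ 19 mm. Slicing at Δz = 2.7 mm — 7 equal slices spanning the solid's height, so layer i sits at z = i·h/7 — gives 6 non-empty perimeters. Each is a 10-segment closed polygon; G0 lifts to the layer z and rapids to the start vertex, then G1 traces the edges. The cross-section shrinks linearly with z (the slice at the apex is degenerate and omitted).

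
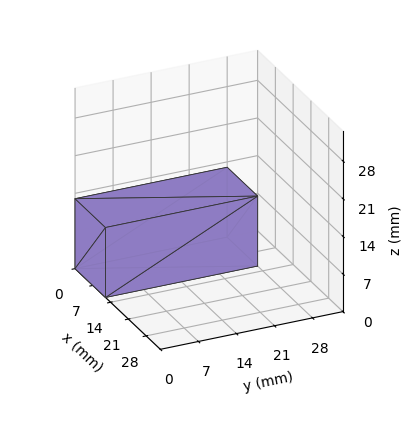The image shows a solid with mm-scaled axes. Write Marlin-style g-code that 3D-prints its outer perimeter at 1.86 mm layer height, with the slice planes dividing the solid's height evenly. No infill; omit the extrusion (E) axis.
Reading the render: the shape is a rectangular box, roughly 12 × 28 mm footprint and 13 mm tall (dimensions read to the nearest mm from the axis ticks). For the g-code, the solid's height is divided into equal slices at the stated Δz and each level perimeter traced with G1 moves after a G0 lift.

; perimeter-only toolpath
G21 ; units = mm
G90 ; absolute positioning
G28 ; home
; layer 1
G0 Z1.86
G0 X0.00 Y0.00
G1 X12.00 Y0.00
G1 X12.00 Y28.00
G1 X0.00 Y28.00
G1 X0.00 Y0.00
; layer 2
G0 Z3.71
G0 X0.00 Y0.00
G1 X12.00 Y0.00
G1 X12.00 Y28.00
G1 X0.00 Y28.00
G1 X0.00 Y0.00
; layer 3
G0 Z5.57
G0 X0.00 Y0.00
G1 X12.00 Y0.00
G1 X12.00 Y28.00
G1 X0.00 Y28.00
G1 X0.00 Y0.00
; layer 4
G0 Z7.43
G0 X0.00 Y0.00
G1 X12.00 Y0.00
G1 X12.00 Y28.00
G1 X0.00 Y28.00
G1 X0.00 Y0.00
; layer 5
G0 Z9.29
G0 X0.00 Y0.00
G1 X12.00 Y0.00
G1 X12.00 Y28.00
G1 X0.00 Y28.00
G1 X0.00 Y0.00
; layer 6
G0 Z11.14
G0 X0.00 Y0.00
G1 X12.00 Y0.00
G1 X12.00 Y28.00
G1 X0.00 Y28.00
G1 X0.00 Y0.00
; layer 7
G0 Z13.00
G0 X0.00 Y0.00
G1 X12.00 Y0.00
G1 X12.00 Y28.00
G1 X0.00 Y28.00
G1 X0.00 Y0.00
M2 ; end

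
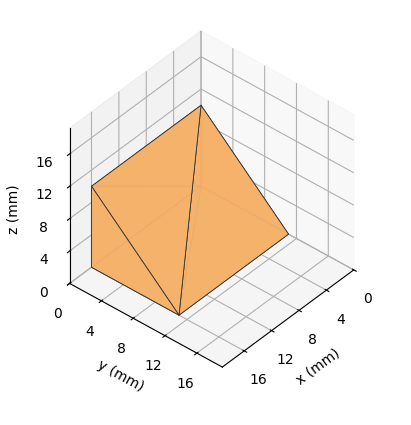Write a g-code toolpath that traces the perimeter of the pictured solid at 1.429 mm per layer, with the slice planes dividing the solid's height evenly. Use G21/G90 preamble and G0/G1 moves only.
Reading the render: the shape is a wedge (ramp): 16 × 11 mm base, rising to 10 mm along the y=0 edge and sloping linearly to z=0 at y=11 (dimensions read to the nearest mm from the axis ticks). For the g-code, the solid's height is divided into equal slices at the stated Δz and each level perimeter traced with G1 moves after a G0 lift.

; perimeter-only toolpath
G21 ; units = mm
G90 ; absolute positioning
G28 ; home
; layer 1
G0 Z1.429
G0 X0.000 Y0.000
G1 X16.000 Y0.000
G1 X16.000 Y9.429
G1 X0.000 Y9.429
G1 X0.000 Y0.000
; layer 2
G0 Z2.857
G0 X0.000 Y0.000
G1 X16.000 Y0.000
G1 X16.000 Y7.857
G1 X0.000 Y7.857
G1 X0.000 Y0.000
; layer 3
G0 Z4.286
G0 X0.000 Y0.000
G1 X16.000 Y0.000
G1 X16.000 Y6.286
G1 X0.000 Y6.286
G1 X0.000 Y0.000
; layer 4
G0 Z5.714
G0 X0.000 Y0.000
G1 X16.000 Y0.000
G1 X16.000 Y4.714
G1 X0.000 Y4.714
G1 X0.000 Y0.000
; layer 5
G0 Z7.143
G0 X0.000 Y0.000
G1 X16.000 Y0.000
G1 X16.000 Y3.143
G1 X0.000 Y3.143
G1 X0.000 Y0.000
; layer 6
G0 Z8.571
G0 X0.000 Y0.000
G1 X16.000 Y0.000
G1 X16.000 Y1.571
G1 X0.000 Y1.571
G1 X0.000 Y0.000
M2 ; end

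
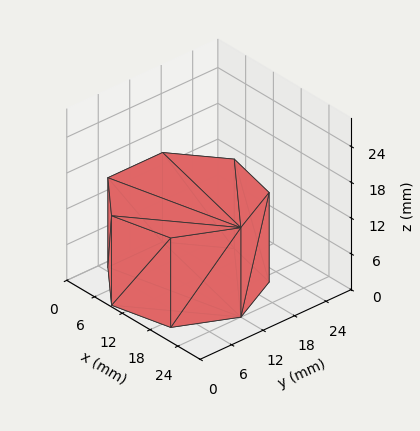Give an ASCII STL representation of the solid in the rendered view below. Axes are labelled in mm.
Reading the render: the shape is a regular 7-sided prism (a cylinder approximated with 7 flat sides), circumscribed radius ≈ 12 mm, height ≈ 15 mm (dimensions read to the nearest mm from the axis ticks). For the STL, each face is triangulated and given an outward normal.

solid part
  facet normal 0.0000 0.0000 -1.0000
    outer loop
      vertex 9.33 23.70 0.00
      vertex 19.48 21.38 0.00
      vertex 24.00 12.00 0.00
    endloop
  endfacet
  facet normal 0.0000 0.0000 -1.0000
    outer loop
      vertex 1.19 17.21 0.00
      vertex 9.33 23.70 0.00
      vertex 24.00 12.00 0.00
    endloop
  endfacet
  facet normal 0.0000 0.0000 -1.0000
    outer loop
      vertex 1.19 6.79 0.00
      vertex 1.19 17.21 0.00
      vertex 24.00 12.00 0.00
    endloop
  endfacet
  facet normal 0.0000 0.0000 -1.0000
    outer loop
      vertex 9.33 0.30 0.00
      vertex 1.19 6.79 0.00
      vertex 24.00 12.00 0.00
    endloop
  endfacet
  facet normal 0.0000 0.0000 -1.0000
    outer loop
      vertex 19.48 2.62 0.00
      vertex 9.33 0.30 0.00
      vertex 24.00 12.00 0.00
    endloop
  endfacet
  facet normal 0.0000 0.0000 1.0000
    outer loop
      vertex 24.00 12.00 15.00
      vertex 19.48 21.38 15.00
      vertex 9.33 23.70 15.00
    endloop
  endfacet
  facet normal 0.0000 0.0000 1.0000
    outer loop
      vertex 24.00 12.00 15.00
      vertex 9.33 23.70 15.00
      vertex 1.19 17.21 15.00
    endloop
  endfacet
  facet normal 0.0000 0.0000 1.0000
    outer loop
      vertex 24.00 12.00 15.00
      vertex 1.19 17.21 15.00
      vertex 1.19 6.79 15.00
    endloop
  endfacet
  facet normal 0.0000 0.0000 1.0000
    outer loop
      vertex 24.00 12.00 15.00
      vertex 1.19 6.79 15.00
      vertex 9.33 0.30 15.00
    endloop
  endfacet
  facet normal 0.0000 0.0000 1.0000
    outer loop
      vertex 24.00 12.00 15.00
      vertex 9.33 0.30 15.00
      vertex 19.48 2.62 15.00
    endloop
  endfacet
  facet normal 0.9009 0.4341 0.0000
    outer loop
      vertex 24.00 12.00 0.00
      vertex 19.48 21.38 0.00
      vertex 19.48 21.38 15.00
    endloop
  endfacet
  facet normal 0.9009 0.4341 0.0000
    outer loop
      vertex 24.00 12.00 0.00
      vertex 19.48 21.38 15.00
      vertex 24.00 12.00 15.00
    endloop
  endfacet
  facet normal 0.2228 0.9749 0.0000
    outer loop
      vertex 19.48 21.38 0.00
      vertex 9.33 23.70 0.00
      vertex 9.33 23.70 15.00
    endloop
  endfacet
  facet normal 0.2228 0.9749 0.0000
    outer loop
      vertex 19.48 21.38 0.00
      vertex 9.33 23.70 15.00
      vertex 19.48 21.38 15.00
    endloop
  endfacet
  facet normal -0.6234 0.7819 0.0000
    outer loop
      vertex 9.33 23.70 0.00
      vertex 1.19 17.21 0.00
      vertex 1.19 17.21 15.00
    endloop
  endfacet
  facet normal -0.6234 0.7819 0.0000
    outer loop
      vertex 9.33 23.70 0.00
      vertex 1.19 17.21 15.00
      vertex 9.33 23.70 15.00
    endloop
  endfacet
  facet normal -1.0000 0.0000 0.0000
    outer loop
      vertex 1.19 17.21 0.00
      vertex 1.19 6.79 0.00
      vertex 1.19 6.79 15.00
    endloop
  endfacet
  facet normal -1.0000 0.0000 0.0000
    outer loop
      vertex 1.19 17.21 0.00
      vertex 1.19 6.79 15.00
      vertex 1.19 17.21 15.00
    endloop
  endfacet
  facet normal -0.6234 -0.7819 0.0000
    outer loop
      vertex 1.19 6.79 0.00
      vertex 9.33 0.30 0.00
      vertex 9.33 0.30 15.00
    endloop
  endfacet
  facet normal -0.6234 -0.7819 0.0000
    outer loop
      vertex 1.19 6.79 0.00
      vertex 9.33 0.30 15.00
      vertex 1.19 6.79 15.00
    endloop
  endfacet
  facet normal 0.2228 -0.9749 0.0000
    outer loop
      vertex 9.33 0.30 0.00
      vertex 19.48 2.62 0.00
      vertex 19.48 2.62 15.00
    endloop
  endfacet
  facet normal 0.2228 -0.9749 0.0000
    outer loop
      vertex 9.33 0.30 0.00
      vertex 19.48 2.62 15.00
      vertex 9.33 0.30 15.00
    endloop
  endfacet
  facet normal 0.9009 -0.4341 0.0000
    outer loop
      vertex 19.48 2.62 0.00
      vertex 24.00 12.00 0.00
      vertex 24.00 12.00 15.00
    endloop
  endfacet
  facet normal 0.9009 -0.4341 0.0000
    outer loop
      vertex 19.48 2.62 0.00
      vertex 24.00 12.00 15.00
      vertex 19.48 2.62 15.00
    endloop
  endfacet
endsolid part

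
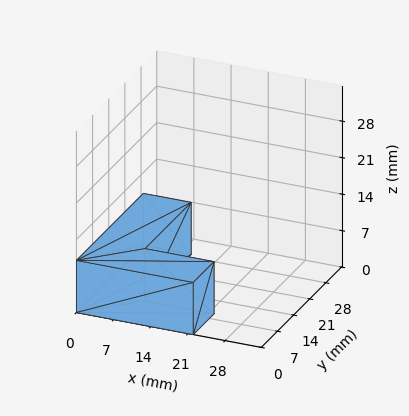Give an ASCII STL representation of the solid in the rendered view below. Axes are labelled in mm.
Reading the render: the shape is an L-shaped prism: outer 22 × 29 mm, arm thicknesses ≈ 9 mm (horizontal) and 9 mm (vertical), extruded 10 mm in z (dimensions read to the nearest mm from the axis ticks). For the STL, each face is triangulated and given an outward normal.

solid part
  facet normal 0.0000 0.0000 -1.0000
    outer loop
      vertex 22.000 9.000 0.000
      vertex 22.000 0.000 0.000
      vertex 0.000 0.000 0.000
    endloop
  endfacet
  facet normal 0.0000 0.0000 -1.0000
    outer loop
      vertex 9.000 9.000 0.000
      vertex 22.000 9.000 0.000
      vertex 0.000 0.000 0.000
    endloop
  endfacet
  facet normal 0.0000 0.0000 -1.0000
    outer loop
      vertex 9.000 29.000 0.000
      vertex 9.000 9.000 0.000
      vertex 0.000 0.000 0.000
    endloop
  endfacet
  facet normal 0.0000 0.0000 -1.0000
    outer loop
      vertex 0.000 29.000 0.000
      vertex 9.000 29.000 0.000
      vertex 0.000 0.000 0.000
    endloop
  endfacet
  facet normal 0.0000 0.0000 1.0000
    outer loop
      vertex 0.000 0.000 10.000
      vertex 22.000 0.000 10.000
      vertex 22.000 9.000 10.000
    endloop
  endfacet
  facet normal 0.0000 0.0000 1.0000
    outer loop
      vertex 0.000 0.000 10.000
      vertex 22.000 9.000 10.000
      vertex 9.000 9.000 10.000
    endloop
  endfacet
  facet normal 0.0000 0.0000 1.0000
    outer loop
      vertex 0.000 0.000 10.000
      vertex 9.000 9.000 10.000
      vertex 9.000 29.000 10.000
    endloop
  endfacet
  facet normal 0.0000 0.0000 1.0000
    outer loop
      vertex 0.000 0.000 10.000
      vertex 9.000 29.000 10.000
      vertex 0.000 29.000 10.000
    endloop
  endfacet
  facet normal 0.0000 -1.0000 0.0000
    outer loop
      vertex 0.000 0.000 0.000
      vertex 22.000 0.000 0.000
      vertex 22.000 0.000 10.000
    endloop
  endfacet
  facet normal 0.0000 -1.0000 0.0000
    outer loop
      vertex 0.000 0.000 0.000
      vertex 22.000 0.000 10.000
      vertex 0.000 0.000 10.000
    endloop
  endfacet
  facet normal 1.0000 0.0000 0.0000
    outer loop
      vertex 22.000 0.000 0.000
      vertex 22.000 9.000 0.000
      vertex 22.000 9.000 10.000
    endloop
  endfacet
  facet normal 1.0000 0.0000 0.0000
    outer loop
      vertex 22.000 0.000 0.000
      vertex 22.000 9.000 10.000
      vertex 22.000 0.000 10.000
    endloop
  endfacet
  facet normal 0.0000 1.0000 0.0000
    outer loop
      vertex 22.000 9.000 0.000
      vertex 9.000 9.000 0.000
      vertex 9.000 9.000 10.000
    endloop
  endfacet
  facet normal 0.0000 1.0000 0.0000
    outer loop
      vertex 22.000 9.000 0.000
      vertex 9.000 9.000 10.000
      vertex 22.000 9.000 10.000
    endloop
  endfacet
  facet normal 1.0000 0.0000 0.0000
    outer loop
      vertex 9.000 9.000 0.000
      vertex 9.000 29.000 0.000
      vertex 9.000 29.000 10.000
    endloop
  endfacet
  facet normal 1.0000 0.0000 0.0000
    outer loop
      vertex 9.000 9.000 0.000
      vertex 9.000 29.000 10.000
      vertex 9.000 9.000 10.000
    endloop
  endfacet
  facet normal 0.0000 1.0000 0.0000
    outer loop
      vertex 9.000 29.000 0.000
      vertex 0.000 29.000 0.000
      vertex 0.000 29.000 10.000
    endloop
  endfacet
  facet normal 0.0000 1.0000 0.0000
    outer loop
      vertex 9.000 29.000 0.000
      vertex 0.000 29.000 10.000
      vertex 9.000 29.000 10.000
    endloop
  endfacet
  facet normal -1.0000 0.0000 0.0000
    outer loop
      vertex 0.000 29.000 0.000
      vertex 0.000 0.000 0.000
      vertex 0.000 0.000 10.000
    endloop
  endfacet
  facet normal -1.0000 0.0000 0.0000
    outer loop
      vertex 0.000 29.000 0.000
      vertex 0.000 0.000 10.000
      vertex 0.000 29.000 10.000
    endloop
  endfacet
endsolid part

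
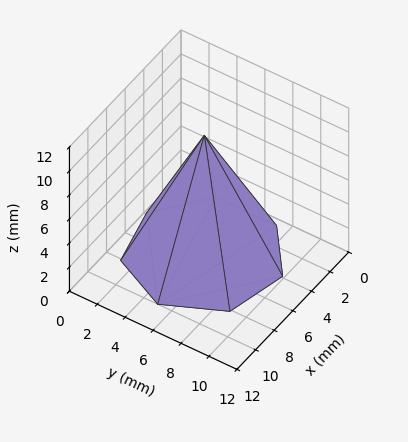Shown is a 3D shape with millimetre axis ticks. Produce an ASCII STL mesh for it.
Reading the render: the shape is a regular 7-sided pyramid, base circumscribed radius ≈ 5 mm, apex at z ≈ 10 mm (dimensions read to the nearest mm from the axis ticks). For the STL, each face is triangulated and given an outward normal.

solid part
  facet normal 0.0000 0.0000 -1.0000
    outer loop
      vertex 3.89 9.87 0.00
      vertex 8.12 8.91 0.00
      vertex 10.00 5.00 0.00
    endloop
  endfacet
  facet normal 0.0000 0.0000 -1.0000
    outer loop
      vertex 0.50 7.17 0.00
      vertex 3.89 9.87 0.00
      vertex 10.00 5.00 0.00
    endloop
  endfacet
  facet normal 0.0000 0.0000 -1.0000
    outer loop
      vertex 0.50 2.83 0.00
      vertex 0.50 7.17 0.00
      vertex 10.00 5.00 0.00
    endloop
  endfacet
  facet normal 0.0000 0.0000 -1.0000
    outer loop
      vertex 3.89 0.13 0.00
      vertex 0.50 2.83 0.00
      vertex 10.00 5.00 0.00
    endloop
  endfacet
  facet normal 0.0000 0.0000 -1.0000
    outer loop
      vertex 8.12 1.09 0.00
      vertex 3.89 0.13 0.00
      vertex 10.00 5.00 0.00
    endloop
  endfacet
  facet normal 0.8217 0.3951 0.4108
    outer loop
      vertex 10.00 5.00 0.00
      vertex 8.12 8.91 0.00
      vertex 5.00 5.00 10.00
    endloop
  endfacet
  facet normal 0.2018 0.8892 0.4106
    outer loop
      vertex 8.12 8.91 0.00
      vertex 3.89 9.87 0.00
      vertex 5.00 5.00 10.00
    endloop
  endfacet
  facet normal -0.5681 0.7133 0.4104
    outer loop
      vertex 3.89 9.87 0.00
      vertex 0.50 7.17 0.00
      vertex 5.00 5.00 10.00
    endloop
  endfacet
  facet normal -0.9119 0.0000 0.4104
    outer loop
      vertex 0.50 7.17 0.00
      vertex 0.50 2.83 0.00
      vertex 5.00 5.00 10.00
    endloop
  endfacet
  facet normal -0.5681 -0.7133 0.4104
    outer loop
      vertex 0.50 2.83 0.00
      vertex 3.89 0.13 0.00
      vertex 5.00 5.00 10.00
    endloop
  endfacet
  facet normal 0.2018 -0.8892 0.4106
    outer loop
      vertex 3.89 0.13 0.00
      vertex 8.12 1.09 0.00
      vertex 5.00 5.00 10.00
    endloop
  endfacet
  facet normal 0.8217 -0.3951 0.4108
    outer loop
      vertex 8.12 1.09 0.00
      vertex 10.00 5.00 0.00
      vertex 5.00 5.00 10.00
    endloop
  endfacet
endsolid part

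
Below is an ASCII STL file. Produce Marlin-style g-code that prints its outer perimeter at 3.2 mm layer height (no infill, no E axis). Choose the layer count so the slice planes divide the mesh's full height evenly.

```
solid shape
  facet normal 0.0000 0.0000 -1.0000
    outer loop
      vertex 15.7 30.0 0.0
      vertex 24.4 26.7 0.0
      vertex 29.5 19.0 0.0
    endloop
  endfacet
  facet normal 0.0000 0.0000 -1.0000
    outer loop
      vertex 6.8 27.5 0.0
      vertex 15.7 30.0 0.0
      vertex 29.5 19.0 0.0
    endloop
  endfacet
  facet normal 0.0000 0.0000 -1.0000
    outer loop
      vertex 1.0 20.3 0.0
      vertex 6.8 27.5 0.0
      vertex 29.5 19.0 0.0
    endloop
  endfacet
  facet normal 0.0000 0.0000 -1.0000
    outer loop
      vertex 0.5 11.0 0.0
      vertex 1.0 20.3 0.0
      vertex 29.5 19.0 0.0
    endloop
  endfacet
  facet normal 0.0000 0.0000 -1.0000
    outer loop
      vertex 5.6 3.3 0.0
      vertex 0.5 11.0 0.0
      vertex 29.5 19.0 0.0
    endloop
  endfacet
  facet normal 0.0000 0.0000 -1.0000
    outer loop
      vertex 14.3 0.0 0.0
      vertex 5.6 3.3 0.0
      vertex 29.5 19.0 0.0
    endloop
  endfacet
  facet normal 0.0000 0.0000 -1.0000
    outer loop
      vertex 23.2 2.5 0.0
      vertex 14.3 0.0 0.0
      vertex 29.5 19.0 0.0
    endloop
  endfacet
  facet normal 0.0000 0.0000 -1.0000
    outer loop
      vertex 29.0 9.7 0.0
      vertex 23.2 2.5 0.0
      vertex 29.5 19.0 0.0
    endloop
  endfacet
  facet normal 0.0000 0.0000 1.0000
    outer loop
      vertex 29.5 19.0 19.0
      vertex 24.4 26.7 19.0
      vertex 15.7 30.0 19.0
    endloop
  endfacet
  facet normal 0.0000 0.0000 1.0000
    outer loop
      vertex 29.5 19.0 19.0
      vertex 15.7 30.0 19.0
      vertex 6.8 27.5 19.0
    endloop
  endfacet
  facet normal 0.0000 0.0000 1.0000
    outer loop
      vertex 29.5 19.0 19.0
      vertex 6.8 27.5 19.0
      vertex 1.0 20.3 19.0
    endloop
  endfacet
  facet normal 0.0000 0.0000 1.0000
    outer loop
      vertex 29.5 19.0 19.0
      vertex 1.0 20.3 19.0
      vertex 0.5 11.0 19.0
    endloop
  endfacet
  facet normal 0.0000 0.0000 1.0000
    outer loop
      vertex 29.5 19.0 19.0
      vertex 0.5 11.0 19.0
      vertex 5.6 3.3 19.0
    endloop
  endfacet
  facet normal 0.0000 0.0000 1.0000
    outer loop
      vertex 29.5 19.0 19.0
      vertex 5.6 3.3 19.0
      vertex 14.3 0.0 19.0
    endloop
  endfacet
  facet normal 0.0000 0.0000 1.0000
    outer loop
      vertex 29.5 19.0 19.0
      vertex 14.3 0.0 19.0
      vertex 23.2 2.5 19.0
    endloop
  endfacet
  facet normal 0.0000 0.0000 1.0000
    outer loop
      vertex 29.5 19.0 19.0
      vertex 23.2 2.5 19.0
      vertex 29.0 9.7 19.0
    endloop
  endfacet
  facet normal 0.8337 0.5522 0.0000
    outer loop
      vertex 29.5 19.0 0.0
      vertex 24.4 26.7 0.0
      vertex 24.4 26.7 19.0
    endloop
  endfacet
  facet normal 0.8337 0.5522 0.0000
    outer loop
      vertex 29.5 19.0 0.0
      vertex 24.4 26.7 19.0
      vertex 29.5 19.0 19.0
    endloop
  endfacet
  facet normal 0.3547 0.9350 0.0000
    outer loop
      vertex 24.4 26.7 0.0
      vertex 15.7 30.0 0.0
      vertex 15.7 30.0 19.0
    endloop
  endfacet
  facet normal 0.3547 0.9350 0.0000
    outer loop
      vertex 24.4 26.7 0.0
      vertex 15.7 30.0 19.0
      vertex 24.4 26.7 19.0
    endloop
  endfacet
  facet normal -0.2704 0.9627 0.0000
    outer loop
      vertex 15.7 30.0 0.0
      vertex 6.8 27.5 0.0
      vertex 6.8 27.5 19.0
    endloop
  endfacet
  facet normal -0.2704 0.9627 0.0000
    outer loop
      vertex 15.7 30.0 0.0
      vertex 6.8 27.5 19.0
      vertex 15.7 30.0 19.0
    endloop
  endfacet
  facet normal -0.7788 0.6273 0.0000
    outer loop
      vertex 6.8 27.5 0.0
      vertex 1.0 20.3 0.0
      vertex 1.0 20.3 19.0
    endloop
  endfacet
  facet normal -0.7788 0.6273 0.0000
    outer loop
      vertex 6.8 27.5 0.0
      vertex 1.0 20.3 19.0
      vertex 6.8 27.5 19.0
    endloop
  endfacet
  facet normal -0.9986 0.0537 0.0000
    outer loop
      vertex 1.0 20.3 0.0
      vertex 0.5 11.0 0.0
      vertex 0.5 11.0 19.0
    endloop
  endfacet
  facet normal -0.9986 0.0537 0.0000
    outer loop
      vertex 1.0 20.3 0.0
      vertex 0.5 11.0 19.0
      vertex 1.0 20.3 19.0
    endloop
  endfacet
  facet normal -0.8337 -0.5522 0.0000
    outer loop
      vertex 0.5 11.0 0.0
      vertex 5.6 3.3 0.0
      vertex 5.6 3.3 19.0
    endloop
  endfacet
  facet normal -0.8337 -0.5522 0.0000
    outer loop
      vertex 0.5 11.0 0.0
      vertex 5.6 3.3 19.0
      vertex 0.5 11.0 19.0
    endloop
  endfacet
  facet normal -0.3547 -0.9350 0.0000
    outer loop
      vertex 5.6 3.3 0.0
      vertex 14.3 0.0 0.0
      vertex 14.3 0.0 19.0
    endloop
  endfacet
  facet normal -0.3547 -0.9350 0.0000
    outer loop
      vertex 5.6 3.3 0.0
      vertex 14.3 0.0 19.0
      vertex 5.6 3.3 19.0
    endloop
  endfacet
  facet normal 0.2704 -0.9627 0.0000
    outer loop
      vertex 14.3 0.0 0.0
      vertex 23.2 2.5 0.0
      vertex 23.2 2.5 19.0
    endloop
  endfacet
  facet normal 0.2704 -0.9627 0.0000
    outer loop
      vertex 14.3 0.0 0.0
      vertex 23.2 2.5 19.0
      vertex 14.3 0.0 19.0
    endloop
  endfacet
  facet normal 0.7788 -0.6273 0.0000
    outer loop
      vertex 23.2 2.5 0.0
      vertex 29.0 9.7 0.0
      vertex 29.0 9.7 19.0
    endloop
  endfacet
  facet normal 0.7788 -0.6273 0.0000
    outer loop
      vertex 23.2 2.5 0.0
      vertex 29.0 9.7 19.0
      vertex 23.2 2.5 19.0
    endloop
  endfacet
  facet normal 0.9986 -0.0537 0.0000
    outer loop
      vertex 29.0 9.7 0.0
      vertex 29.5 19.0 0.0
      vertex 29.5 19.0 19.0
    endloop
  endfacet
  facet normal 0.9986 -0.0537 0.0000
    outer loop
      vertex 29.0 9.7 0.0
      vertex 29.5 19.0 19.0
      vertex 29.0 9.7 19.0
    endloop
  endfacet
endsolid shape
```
; perimeter-only toolpath
G21 ; units = mm
G90 ; absolute positioning
G28 ; home
; layer 1
G0 Z3.2
G0 X29.5 Y19.0
G1 X24.4 Y26.7
G1 X15.7 Y30.0
G1 X6.8 Y27.5
G1 X1.0 Y20.3
G1 X0.5 Y11.0
G1 X5.6 Y3.3
G1 X14.3 Y0.0
G1 X23.2 Y2.5
G1 X29.0 Y9.7
G1 X29.5 Y19.0
; layer 2
G0 Z6.3
G0 X29.5 Y19.0
G1 X24.4 Y26.7
G1 X15.7 Y30.0
G1 X6.8 Y27.5
G1 X1.0 Y20.3
G1 X0.5 Y11.0
G1 X5.6 Y3.3
G1 X14.3 Y0.0
G1 X23.2 Y2.5
G1 X29.0 Y9.7
G1 X29.5 Y19.0
; layer 3
G0 Z9.5
G0 X29.5 Y19.0
G1 X24.4 Y26.7
G1 X15.7 Y30.0
G1 X6.8 Y27.5
G1 X1.0 Y20.3
G1 X0.5 Y11.0
G1 X5.6 Y3.3
G1 X14.3 Y0.0
G1 X23.2 Y2.5
G1 X29.0 Y9.7
G1 X29.5 Y19.0
; layer 4
G0 Z12.7
G0 X29.5 Y19.0
G1 X24.4 Y26.7
G1 X15.7 Y30.0
G1 X6.8 Y27.5
G1 X1.0 Y20.3
G1 X0.5 Y11.0
G1 X5.6 Y3.3
G1 X14.3 Y0.0
G1 X23.2 Y2.5
G1 X29.0 Y9.7
G1 X29.5 Y19.0
; layer 5
G0 Z15.8
G0 X29.5 Y19.0
G1 X24.4 Y26.7
G1 X15.7 Y30.0
G1 X6.8 Y27.5
G1 X1.0 Y20.3
G1 X0.5 Y11.0
G1 X5.6 Y3.3
G1 X14.3 Y0.0
G1 X23.2 Y2.5
G1 X29.0 Y9.7
G1 X29.5 Y19.0
; layer 6
G0 Z19.0
G0 X29.5 Y19.0
G1 X24.4 Y26.7
G1 X15.7 Y30.0
G1 X6.8 Y27.5
G1 X1.0 Y20.3
G1 X0.5 Y11.0
G1 X5.6 Y3.3
G1 X14.3 Y0.0
G1 X23.2 Y2.5
G1 X29.0 Y9.7
G1 X29.5 Y19.0
M2 ; end

The solid is a regular 10-sided prism (a cylinder approximated with 10 flat sides), circumscribed radius ≈ 15 mm, height ≈ 19 mm. Slicing at Δz = 3.2 mm — 6 equal slices spanning the solid's height, so layer i sits at z = i·h/6 — gives 6 non-empty perimeters. Each is a 10-segment closed polygon; G0 lifts to the layer z and rapids to the start vertex, then G1 traces the edges.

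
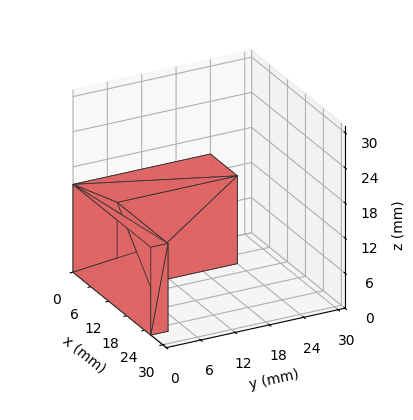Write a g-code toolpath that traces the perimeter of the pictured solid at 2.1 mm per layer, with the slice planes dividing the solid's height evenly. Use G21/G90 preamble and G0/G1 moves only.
Reading the render: the shape is an L-shaped prism: outer 26 × 24 mm, arm thicknesses ≈ 3 mm (horizontal) and 9 mm (vertical), extruded 15 mm in z (dimensions read to the nearest mm from the axis ticks). For the g-code, the solid's height is divided into equal slices at the stated Δz and each level perimeter traced with G1 moves after a G0 lift.

; perimeter-only toolpath
G21 ; units = mm
G90 ; absolute positioning
G28 ; home
; layer 1
G0 Z2.1
G0 X0.0 Y0.0
G1 X26.0 Y0.0
G1 X26.0 Y3.0
G1 X9.0 Y3.0
G1 X9.0 Y24.0
G1 X0.0 Y24.0
G1 X0.0 Y0.0
; layer 2
G0 Z4.3
G0 X0.0 Y0.0
G1 X26.0 Y0.0
G1 X26.0 Y3.0
G1 X9.0 Y3.0
G1 X9.0 Y24.0
G1 X0.0 Y24.0
G1 X0.0 Y0.0
; layer 3
G0 Z6.4
G0 X0.0 Y0.0
G1 X26.0 Y0.0
G1 X26.0 Y3.0
G1 X9.0 Y3.0
G1 X9.0 Y24.0
G1 X0.0 Y24.0
G1 X0.0 Y0.0
; layer 4
G0 Z8.6
G0 X0.0 Y0.0
G1 X26.0 Y0.0
G1 X26.0 Y3.0
G1 X9.0 Y3.0
G1 X9.0 Y24.0
G1 X0.0 Y24.0
G1 X0.0 Y0.0
; layer 5
G0 Z10.7
G0 X0.0 Y0.0
G1 X26.0 Y0.0
G1 X26.0 Y3.0
G1 X9.0 Y3.0
G1 X9.0 Y24.0
G1 X0.0 Y24.0
G1 X0.0 Y0.0
; layer 6
G0 Z12.9
G0 X0.0 Y0.0
G1 X26.0 Y0.0
G1 X26.0 Y3.0
G1 X9.0 Y3.0
G1 X9.0 Y24.0
G1 X0.0 Y24.0
G1 X0.0 Y0.0
; layer 7
G0 Z15.0
G0 X0.0 Y0.0
G1 X26.0 Y0.0
G1 X26.0 Y3.0
G1 X9.0 Y3.0
G1 X9.0 Y24.0
G1 X0.0 Y24.0
G1 X0.0 Y0.0
M2 ; end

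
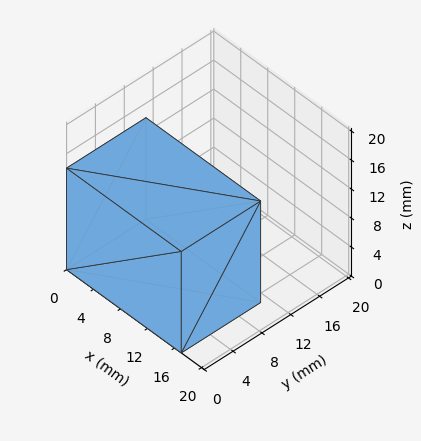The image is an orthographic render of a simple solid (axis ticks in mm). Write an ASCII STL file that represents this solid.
Reading the render: the shape is a rectangular box, roughly 17 × 11 mm footprint and 14 mm tall (dimensions read to the nearest mm from the axis ticks). For the STL, each face is triangulated and given an outward normal.

solid part
  facet normal 0.0000 0.0000 -1.0000
    outer loop
      vertex 17.00 11.00 0.00
      vertex 17.00 0.00 0.00
      vertex 0.00 0.00 0.00
    endloop
  endfacet
  facet normal 0.0000 0.0000 -1.0000
    outer loop
      vertex 0.00 11.00 0.00
      vertex 17.00 11.00 0.00
      vertex 0.00 0.00 0.00
    endloop
  endfacet
  facet normal 0.0000 0.0000 1.0000
    outer loop
      vertex 0.00 0.00 14.00
      vertex 17.00 0.00 14.00
      vertex 17.00 11.00 14.00
    endloop
  endfacet
  facet normal 0.0000 0.0000 1.0000
    outer loop
      vertex 0.00 0.00 14.00
      vertex 17.00 11.00 14.00
      vertex 0.00 11.00 14.00
    endloop
  endfacet
  facet normal 0.0000 -1.0000 0.0000
    outer loop
      vertex 0.00 0.00 0.00
      vertex 17.00 0.00 0.00
      vertex 17.00 0.00 14.00
    endloop
  endfacet
  facet normal 0.0000 -1.0000 0.0000
    outer loop
      vertex 0.00 0.00 0.00
      vertex 17.00 0.00 14.00
      vertex 0.00 0.00 14.00
    endloop
  endfacet
  facet normal 0.0000 1.0000 0.0000
    outer loop
      vertex 17.00 11.00 14.00
      vertex 17.00 11.00 0.00
      vertex 0.00 11.00 0.00
    endloop
  endfacet
  facet normal 0.0000 1.0000 0.0000
    outer loop
      vertex 0.00 11.00 14.00
      vertex 17.00 11.00 14.00
      vertex 0.00 11.00 0.00
    endloop
  endfacet
  facet normal -1.0000 0.0000 0.0000
    outer loop
      vertex 0.00 11.00 14.00
      vertex 0.00 11.00 0.00
      vertex 0.00 0.00 0.00
    endloop
  endfacet
  facet normal -1.0000 0.0000 0.0000
    outer loop
      vertex 0.00 0.00 14.00
      vertex 0.00 11.00 14.00
      vertex 0.00 0.00 0.00
    endloop
  endfacet
  facet normal 1.0000 0.0000 0.0000
    outer loop
      vertex 17.00 0.00 0.00
      vertex 17.00 11.00 0.00
      vertex 17.00 11.00 14.00
    endloop
  endfacet
  facet normal 1.0000 0.0000 0.0000
    outer loop
      vertex 17.00 0.00 0.00
      vertex 17.00 11.00 14.00
      vertex 17.00 0.00 14.00
    endloop
  endfacet
endsolid part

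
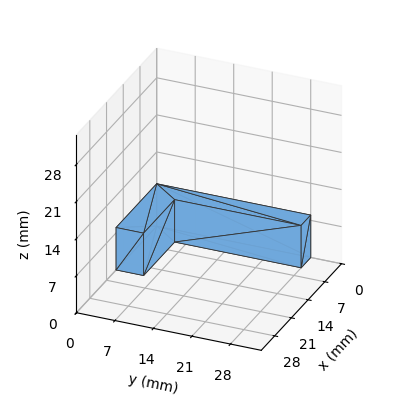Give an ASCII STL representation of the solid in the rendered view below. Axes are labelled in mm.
Reading the render: the shape is an L-shaped prism: outer 17 × 28 mm, arm thicknesses ≈ 5 mm (horizontal) and 4 mm (vertical), extruded 8 mm in z (dimensions read to the nearest mm from the axis ticks). For the STL, each face is triangulated and given an outward normal.

solid part
  facet normal 0.0000 0.0000 -1.0000
    outer loop
      vertex 17.00 5.00 0.00
      vertex 17.00 0.00 0.00
      vertex 0.00 0.00 0.00
    endloop
  endfacet
  facet normal 0.0000 0.0000 -1.0000
    outer loop
      vertex 4.00 5.00 0.00
      vertex 17.00 5.00 0.00
      vertex 0.00 0.00 0.00
    endloop
  endfacet
  facet normal 0.0000 0.0000 -1.0000
    outer loop
      vertex 4.00 28.00 0.00
      vertex 4.00 5.00 0.00
      vertex 0.00 0.00 0.00
    endloop
  endfacet
  facet normal 0.0000 0.0000 -1.0000
    outer loop
      vertex 0.00 28.00 0.00
      vertex 4.00 28.00 0.00
      vertex 0.00 0.00 0.00
    endloop
  endfacet
  facet normal 0.0000 0.0000 1.0000
    outer loop
      vertex 0.00 0.00 8.00
      vertex 17.00 0.00 8.00
      vertex 17.00 5.00 8.00
    endloop
  endfacet
  facet normal 0.0000 0.0000 1.0000
    outer loop
      vertex 0.00 0.00 8.00
      vertex 17.00 5.00 8.00
      vertex 4.00 5.00 8.00
    endloop
  endfacet
  facet normal 0.0000 0.0000 1.0000
    outer loop
      vertex 0.00 0.00 8.00
      vertex 4.00 5.00 8.00
      vertex 4.00 28.00 8.00
    endloop
  endfacet
  facet normal 0.0000 0.0000 1.0000
    outer loop
      vertex 0.00 0.00 8.00
      vertex 4.00 28.00 8.00
      vertex 0.00 28.00 8.00
    endloop
  endfacet
  facet normal 0.0000 -1.0000 0.0000
    outer loop
      vertex 0.00 0.00 0.00
      vertex 17.00 0.00 0.00
      vertex 17.00 0.00 8.00
    endloop
  endfacet
  facet normal 0.0000 -1.0000 0.0000
    outer loop
      vertex 0.00 0.00 0.00
      vertex 17.00 0.00 8.00
      vertex 0.00 0.00 8.00
    endloop
  endfacet
  facet normal 1.0000 0.0000 0.0000
    outer loop
      vertex 17.00 0.00 0.00
      vertex 17.00 5.00 0.00
      vertex 17.00 5.00 8.00
    endloop
  endfacet
  facet normal 1.0000 0.0000 0.0000
    outer loop
      vertex 17.00 0.00 0.00
      vertex 17.00 5.00 8.00
      vertex 17.00 0.00 8.00
    endloop
  endfacet
  facet normal 0.0000 1.0000 0.0000
    outer loop
      vertex 17.00 5.00 0.00
      vertex 4.00 5.00 0.00
      vertex 4.00 5.00 8.00
    endloop
  endfacet
  facet normal 0.0000 1.0000 0.0000
    outer loop
      vertex 17.00 5.00 0.00
      vertex 4.00 5.00 8.00
      vertex 17.00 5.00 8.00
    endloop
  endfacet
  facet normal 1.0000 0.0000 0.0000
    outer loop
      vertex 4.00 5.00 0.00
      vertex 4.00 28.00 0.00
      vertex 4.00 28.00 8.00
    endloop
  endfacet
  facet normal 1.0000 0.0000 0.0000
    outer loop
      vertex 4.00 5.00 0.00
      vertex 4.00 28.00 8.00
      vertex 4.00 5.00 8.00
    endloop
  endfacet
  facet normal 0.0000 1.0000 0.0000
    outer loop
      vertex 4.00 28.00 0.00
      vertex 0.00 28.00 0.00
      vertex 0.00 28.00 8.00
    endloop
  endfacet
  facet normal 0.0000 1.0000 0.0000
    outer loop
      vertex 4.00 28.00 0.00
      vertex 0.00 28.00 8.00
      vertex 4.00 28.00 8.00
    endloop
  endfacet
  facet normal -1.0000 0.0000 0.0000
    outer loop
      vertex 0.00 28.00 0.00
      vertex 0.00 0.00 0.00
      vertex 0.00 0.00 8.00
    endloop
  endfacet
  facet normal -1.0000 0.0000 0.0000
    outer loop
      vertex 0.00 28.00 0.00
      vertex 0.00 0.00 8.00
      vertex 0.00 28.00 8.00
    endloop
  endfacet
endsolid part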